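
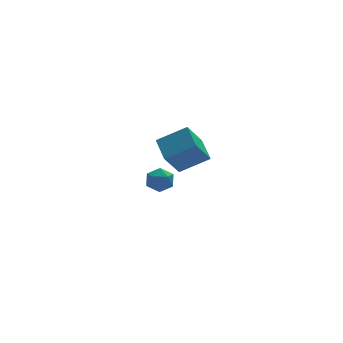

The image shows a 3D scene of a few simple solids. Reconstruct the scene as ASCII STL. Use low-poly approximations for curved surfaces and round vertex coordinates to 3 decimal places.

solid 
facet normal -0.535 -0.322 0.781
outer loop
vertex 2.385 2.63 -2.749
vertex 2.384 4.091 -2.147
vertex 0.848 3.0 -3.65
endloop
endfacet
facet normal 0.000 -0.925 -0.380
outer loop
vertex 1.796 3.569 -5.033
vertex 2.385 2.63 -2.749
vertex 0.848 3.0 -3.65
endloop
endfacet
facet normal -0.536 -0.322 0.781
outer loop
vertex 0.848 3.0 -3.65
vertex 2.384 4.091 -2.147
vertex 0.847 4.461 -3.049
endloop
endfacet
facet normal -0.845 0.203 -0.495
outer loop
vertex 0.847 4.461 -3.049
vertex 1.796 3.569 -5.033
vertex 0.848 3.0 -3.65
endloop
endfacet
facet normal 0.845 -0.203 0.495
outer loop
vertex 2.385 2.63 -2.749
vertex 3.332 4.66 -3.53
vertex 2.384 4.091 -2.147
endloop
endfacet
facet normal 0.001 -0.925 -0.380
outer loop
vertex 3.333 3.199 -4.131
vertex 2.385 2.63 -2.749
vertex 1.796 3.569 -5.033
endloop
endfacet
facet normal 0.844 -0.203 0.496
outer loop
vertex 3.333 3.199 -4.131
vertex 3.332 4.66 -3.53
vertex 2.385 2.63 -2.749
endloop
endfacet
facet normal -0.000 0.925 0.380
outer loop
vertex 2.384 4.091 -2.147
vertex 3.332 4.66 -3.53
vertex 0.847 4.461 -3.049
endloop
endfacet
facet normal -0.844 0.204 -0.495
outer loop
vertex 1.795 5.03 -4.431
vertex 1.796 3.569 -5.033
vertex 0.847 4.461 -3.049
endloop
endfacet
facet normal -0.000 0.925 0.380
outer loop
vertex 0.847 4.461 -3.049
vertex 3.332 4.66 -3.53
vertex 1.795 5.03 -4.431
endloop
endfacet
facet normal 0.536 0.322 -0.781
outer loop
vertex 1.795 5.03 -4.431
vertex 3.333 3.199 -4.131
vertex 1.796 3.569 -5.033
endloop
endfacet
facet normal 0.535 0.322 -0.781
outer loop
vertex 3.332 4.66 -3.53
vertex 3.333 3.199 -4.131
vertex 1.795 5.03 -4.431
endloop
endfacet
facet normal -0.524 0.205 0.827
outer loop
vertex -1.481 -1.997 -1.731
vertex -1.471 -2.73 -1.543
vertex -0.917 -2.271 -1.306
endloop
endfacet
facet normal -0.114 0.759 0.641
outer loop
vertex -1.481 -1.997 -1.731
vertex -0.917 -2.271 -1.306
vertex -0.767 -1.779 -1.862
endloop
endfacet
facet normal -0.295 0.955 -0.020
outer loop
vertex -1.481 -1.997 -1.731
vertex -0.767 -1.779 -1.862
vertex -1.229 -1.934 -2.442
endloop
endfacet
facet normal -0.818 0.522 -0.244
outer loop
vertex -1.481 -1.997 -1.731
vertex -1.229 -1.934 -2.442
vertex -1.663 -2.522 -2.245
endloop
endfacet
facet normal -0.958 0.059 0.279
outer loop
vertex -1.481 -1.997 -1.731
vertex -1.663 -2.522 -2.245
vertex -1.471 -2.73 -1.543
endloop
endfacet
facet normal 0.565 0.536 0.627
outer loop
vertex -0.767 -1.779 -1.862
vertex -0.917 -2.271 -1.306
vertex -0.317 -2.378 -1.755
endloop
endfacet
facet normal -0.099 -0.360 0.928
outer loop
vertex -0.917 -2.271 -1.306
vertex -1.471 -2.73 -1.543
vertex -0.751 -2.966 -1.558
endloop
endfacet
facet normal -0.802 -0.595 0.043
outer loop
vertex -1.471 -2.73 -1.543
vertex -1.663 -2.522 -2.245
vertex -1.213 -3.121 -2.138
endloop
endfacet
facet normal -0.574 0.154 -0.804
outer loop
vertex -1.663 -2.522 -2.245
vertex -1.229 -1.934 -2.442
vertex -1.063 -2.629 -2.694
endloop
endfacet
facet normal 0.271 0.854 -0.444
outer loop
vertex -1.229 -1.934 -2.442
vertex -0.767 -1.779 -1.862
vertex -0.509 -2.17 -2.457
endloop
endfacet
facet normal 0.818 -0.522 0.244
outer loop
vertex -0.499 -2.903 -2.269
vertex -0.317 -2.378 -1.755
vertex -0.751 -2.966 -1.558
endloop
endfacet
facet normal 0.295 -0.955 0.020
outer loop
vertex -0.499 -2.903 -2.269
vertex -0.751 -2.966 -1.558
vertex -1.213 -3.121 -2.138
endloop
endfacet
facet normal 0.114 -0.759 -0.641
outer loop
vertex -0.499 -2.903 -2.269
vertex -1.213 -3.121 -2.138
vertex -1.063 -2.629 -2.694
endloop
endfacet
facet normal 0.524 -0.205 -0.827
outer loop
vertex -0.499 -2.903 -2.269
vertex -1.063 -2.629 -2.694
vertex -0.509 -2.17 -2.457
endloop
endfacet
facet normal 0.958 -0.059 -0.279
outer loop
vertex -0.499 -2.903 -2.269
vertex -0.509 -2.17 -2.457
vertex -0.317 -2.378 -1.755
endloop
endfacet
facet normal 0.574 -0.154 0.804
outer loop
vertex -0.751 -2.966 -1.558
vertex -0.317 -2.378 -1.755
vertex -0.917 -2.271 -1.306
endloop
endfacet
facet normal -0.271 -0.854 0.444
outer loop
vertex -1.213 -3.121 -2.138
vertex -0.751 -2.966 -1.558
vertex -1.471 -2.73 -1.543
endloop
endfacet
facet normal -0.565 -0.536 -0.627
outer loop
vertex -1.063 -2.629 -2.694
vertex -1.213 -3.121 -2.138
vertex -1.663 -2.522 -2.245
endloop
endfacet
facet normal 0.099 0.360 -0.928
outer loop
vertex -0.509 -2.17 -2.457
vertex -1.063 -2.629 -2.694
vertex -1.229 -1.934 -2.442
endloop
endfacet
facet normal 0.802 0.595 -0.043
outer loop
vertex -0.317 -2.378 -1.755
vertex -0.509 -2.17 -2.457
vertex -0.767 -1.779 -1.862
endloop
endfacet

endsolid


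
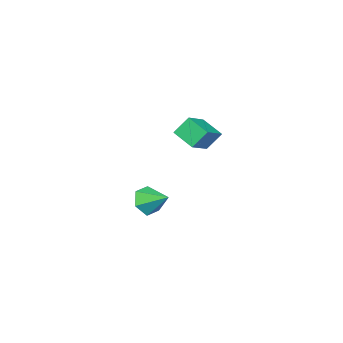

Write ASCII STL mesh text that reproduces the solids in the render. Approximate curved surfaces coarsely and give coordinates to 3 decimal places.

solid 
facet normal -0.004 -0.894 -0.448
outer loop
vertex -1.624 -3.452 -4.351
vertex -2.083 -3.787 -3.679
vertex -2.504 -3.439 -4.369
endloop
endfacet
facet normal 0.024 0.824 -0.566
outer loop
vertex -1.624 -3.452 -4.351
vertex -2.504 -3.439 -4.369
vertex -2.077 -2.553 -3.061
endloop
endfacet
facet normal -0.004 -0.894 -0.448
outer loop
vertex -2.504 -3.439 -4.369
vertex -2.083 -3.787 -3.679
vertex -2.962 -3.774 -3.697
endloop
endfacet
facet normal -0.745 0.639 -0.190
outer loop
vertex -2.504 -3.439 -4.369
vertex -2.962 -3.774 -3.697
vertex -2.077 -2.553 -3.061
endloop
endfacet
facet normal -0.004 -0.894 -0.448
outer loop
vertex -2.962 -3.774 -3.697
vertex -2.083 -3.787 -3.679
vertex -2.541 -4.122 -3.007
endloop
endfacet
facet normal -0.767 0.247 0.592
outer loop
vertex -2.962 -3.774 -3.697
vertex -2.541 -4.122 -3.007
vertex -2.077 -2.553 -3.061
endloop
endfacet
facet normal -0.004 -0.894 -0.448
outer loop
vertex -2.541 -4.122 -3.007
vertex -2.083 -3.787 -3.679
vertex -1.662 -4.135 -2.989
endloop
endfacet
facet normal -0.020 0.040 0.999
outer loop
vertex -2.541 -4.122 -3.007
vertex -1.662 -4.135 -2.989
vertex -2.077 -2.553 -3.061
endloop
endfacet
facet normal -0.004 -0.894 -0.448
outer loop
vertex -1.662 -4.135 -2.989
vertex -2.083 -3.787 -3.679
vertex -1.203 -3.8 -3.661
endloop
endfacet
facet normal 0.749 0.225 0.624
outer loop
vertex -1.662 -4.135 -2.989
vertex -1.203 -3.8 -3.661
vertex -2.077 -2.553 -3.061
endloop
endfacet
facet normal -0.004 -0.894 -0.448
outer loop
vertex -1.203 -3.8 -3.661
vertex -2.083 -3.787 -3.679
vertex -1.624 -3.452 -4.351
endloop
endfacet
facet normal 0.771 0.617 -0.159
outer loop
vertex -1.203 -3.8 -3.661
vertex -1.624 -3.452 -4.351
vertex -2.077 -2.553 -3.061
endloop
endfacet
facet normal -0.429 0.436 0.792
outer loop
vertex -0.655 -0.37 3.112
vertex -0.517 0.74 2.576
vertex -1.91 -0.506 2.507
endloop
endfacet
facet normal -0.111 -0.895 0.432
outer loop
vertex -1.443 -0.98 1.644
vertex -0.655 -0.37 3.112
vertex -1.91 -0.506 2.507
endloop
endfacet
facet normal -0.428 0.435 0.792
outer loop
vertex -1.91 -0.506 2.507
vertex -0.517 0.74 2.576
vertex -1.772 0.604 1.972
endloop
endfacet
facet normal -0.897 -0.097 -0.432
outer loop
vertex -1.772 0.604 1.972
vertex -1.443 -0.98 1.644
vertex -1.91 -0.506 2.507
endloop
endfacet
facet normal 0.897 0.097 0.432
outer loop
vertex -0.655 -0.37 3.112
vertex -0.05 0.266 1.713
vertex -0.517 0.74 2.576
endloop
endfacet
facet normal -0.111 -0.895 0.431
outer loop
vertex -0.188 -0.844 2.248
vertex -0.655 -0.37 3.112
vertex -1.443 -0.98 1.644
endloop
endfacet
facet normal 0.897 0.097 0.432
outer loop
vertex -0.188 -0.844 2.248
vertex -0.05 0.266 1.713
vertex -0.655 -0.37 3.112
endloop
endfacet
facet normal 0.111 0.895 -0.432
outer loop
vertex -0.517 0.74 2.576
vertex -0.05 0.266 1.713
vertex -1.772 0.604 1.972
endloop
endfacet
facet normal -0.897 -0.097 -0.432
outer loop
vertex -1.305 0.13 1.108
vertex -1.443 -0.98 1.644
vertex -1.772 0.604 1.972
endloop
endfacet
facet normal 0.111 0.895 -0.431
outer loop
vertex -1.772 0.604 1.972
vertex -0.05 0.266 1.713
vertex -1.305 0.13 1.108
endloop
endfacet
facet normal 0.428 -0.436 -0.792
outer loop
vertex -1.305 0.13 1.108
vertex -0.188 -0.844 2.248
vertex -1.443 -0.98 1.644
endloop
endfacet
facet normal 0.429 -0.435 -0.792
outer loop
vertex -0.05 0.266 1.713
vertex -0.188 -0.844 2.248
vertex -1.305 0.13 1.108
endloop
endfacet

endsolid


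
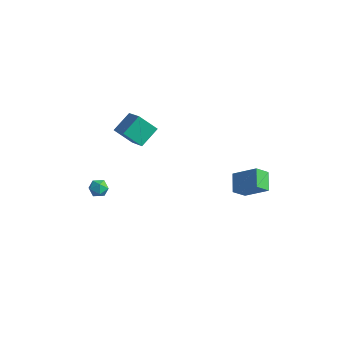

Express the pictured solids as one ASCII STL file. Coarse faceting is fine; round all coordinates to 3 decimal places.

solid 
facet normal -0.788 -0.181 -0.588
outer loop
vertex 2.34 2.777 -1.24
vertex 1.699 3.678 -0.658
vertex 2.694 3.472 -1.928
endloop
endfacet
facet normal 0.513 -0.722 -0.465
outer loop
vertex 4.041 3.782 -0.922
vertex 2.34 2.777 -1.24
vertex 2.694 3.472 -1.928
endloop
endfacet
facet normal -0.788 -0.182 -0.588
outer loop
vertex 2.694 3.472 -1.928
vertex 1.699 3.678 -0.658
vertex 2.052 4.374 -1.346
endloop
endfacet
facet normal 0.340 0.669 -0.661
outer loop
vertex 2.052 4.374 -1.346
vertex 4.041 3.782 -0.922
vertex 2.694 3.472 -1.928
endloop
endfacet
facet normal -0.340 -0.669 0.661
outer loop
vertex 2.34 2.777 -1.24
vertex 3.046 3.988 0.348
vertex 1.699 3.678 -0.658
endloop
endfacet
facet normal 0.513 -0.721 -0.466
outer loop
vertex 3.688 3.086 -0.234
vertex 2.34 2.777 -1.24
vertex 4.041 3.782 -0.922
endloop
endfacet
facet normal -0.340 -0.669 0.661
outer loop
vertex 3.688 3.086 -0.234
vertex 3.046 3.988 0.348
vertex 2.34 2.777 -1.24
endloop
endfacet
facet normal -0.514 0.721 0.466
outer loop
vertex 1.699 3.678 -0.658
vertex 3.046 3.988 0.348
vertex 2.052 4.374 -1.346
endloop
endfacet
facet normal 0.340 0.669 -0.661
outer loop
vertex 3.4 4.683 -0.34
vertex 4.041 3.782 -0.922
vertex 2.052 4.374 -1.346
endloop
endfacet
facet normal -0.513 0.722 0.465
outer loop
vertex 2.052 4.374 -1.346
vertex 3.046 3.988 0.348
vertex 3.4 4.683 -0.34
endloop
endfacet
facet normal 0.788 0.181 0.588
outer loop
vertex 3.4 4.683 -0.34
vertex 3.688 3.086 -0.234
vertex 4.041 3.782 -0.922
endloop
endfacet
facet normal 0.788 0.181 0.588
outer loop
vertex 3.046 3.988 0.348
vertex 3.688 3.086 -0.234
vertex 3.4 4.683 -0.34
endloop
endfacet
facet normal -0.696 0.451 -0.558
outer loop
vertex -4.985 3.059 1.636
vertex -4.01 3.461 0.745
vertex -5.169 1.853 0.89
endloop
endfacet
facet normal -0.706 -0.291 0.645
outer loop
vertex -3.79 0.959 1.995
vertex -4.985 3.059 1.636
vertex -5.169 1.853 0.89
endloop
endfacet
facet normal -0.696 0.451 -0.558
outer loop
vertex -5.169 1.853 0.89
vertex -4.01 3.461 0.745
vertex -4.194 2.255 -0.001
endloop
endfacet
facet normal -0.129 -0.843 -0.522
outer loop
vertex -4.194 2.255 -0.001
vertex -3.79 0.959 1.995
vertex -5.169 1.853 0.89
endloop
endfacet
facet normal 0.129 0.843 0.522
outer loop
vertex -4.985 3.059 1.636
vertex -2.631 2.567 1.85
vertex -4.01 3.461 0.745
endloop
endfacet
facet normal -0.706 -0.291 0.645
outer loop
vertex -3.606 2.165 2.741
vertex -4.985 3.059 1.636
vertex -3.79 0.959 1.995
endloop
endfacet
facet normal 0.129 0.843 0.522
outer loop
vertex -3.606 2.165 2.741
vertex -2.631 2.567 1.85
vertex -4.985 3.059 1.636
endloop
endfacet
facet normal 0.706 0.291 -0.645
outer loop
vertex -4.01 3.461 0.745
vertex -2.631 2.567 1.85
vertex -4.194 2.255 -0.001
endloop
endfacet
facet normal -0.129 -0.843 -0.522
outer loop
vertex -2.815 1.361 1.104
vertex -3.79 0.959 1.995
vertex -4.194 2.255 -0.001
endloop
endfacet
facet normal 0.706 0.291 -0.645
outer loop
vertex -4.194 2.255 -0.001
vertex -2.631 2.567 1.85
vertex -2.815 1.361 1.104
endloop
endfacet
facet normal 0.696 -0.451 0.558
outer loop
vertex -2.815 1.361 1.104
vertex -3.606 2.165 2.741
vertex -3.79 0.959 1.995
endloop
endfacet
facet normal 0.696 -0.451 0.558
outer loop
vertex -2.631 2.567 1.85
vertex -3.606 2.165 2.741
vertex -2.815 1.361 1.104
endloop
endfacet
facet normal -0.970 0.170 0.175
outer loop
vertex -4.327 -0.801 -1.367
vertex -4.451 -1.412 -1.46
vertex -4.31 -1.204 -0.882
endloop
endfacet
facet normal -0.560 0.627 0.541
outer loop
vertex -4.327 -0.801 -1.367
vertex -4.31 -1.204 -0.882
vertex -3.866 -0.759 -0.938
endloop
endfacet
facet normal -0.158 0.985 0.073
outer loop
vertex -4.327 -0.801 -1.367
vertex -3.866 -0.759 -0.938
vertex -3.733 -0.692 -1.551
endloop
endfacet
facet normal -0.318 0.749 -0.582
outer loop
vertex -4.327 -0.801 -1.367
vertex -3.733 -0.692 -1.551
vertex -4.094 -1.096 -1.874
endloop
endfacet
facet normal -0.819 0.245 -0.519
outer loop
vertex -4.327 -0.801 -1.367
vertex -4.094 -1.096 -1.874
vertex -4.451 -1.412 -1.46
endloop
endfacet
facet normal -0.127 0.248 0.960
outer loop
vertex -3.866 -0.759 -0.938
vertex -4.31 -1.204 -0.882
vertex -3.706 -1.344 -0.766
endloop
endfacet
facet normal -0.788 -0.493 0.369
outer loop
vertex -4.31 -1.204 -0.882
vertex -4.451 -1.412 -1.46
vertex -4.067 -1.748 -1.089
endloop
endfacet
facet normal -0.545 -0.370 -0.752
outer loop
vertex -4.451 -1.412 -1.46
vertex -4.094 -1.096 -1.874
vertex -3.934 -1.681 -1.702
endloop
endfacet
facet normal 0.267 0.445 -0.855
outer loop
vertex -4.094 -1.096 -1.874
vertex -3.733 -0.692 -1.551
vertex -3.49 -1.236 -1.758
endloop
endfacet
facet normal 0.525 0.826 0.204
outer loop
vertex -3.733 -0.692 -1.551
vertex -3.866 -0.759 -0.938
vertex -3.349 -1.028 -1.18
endloop
endfacet
facet normal 0.318 -0.749 0.582
outer loop
vertex -3.473 -1.639 -1.273
vertex -3.706 -1.344 -0.766
vertex -4.067 -1.748 -1.089
endloop
endfacet
facet normal 0.158 -0.985 -0.073
outer loop
vertex -3.473 -1.639 -1.273
vertex -4.067 -1.748 -1.089
vertex -3.934 -1.681 -1.702
endloop
endfacet
facet normal 0.560 -0.627 -0.541
outer loop
vertex -3.473 -1.639 -1.273
vertex -3.934 -1.681 -1.702
vertex -3.49 -1.236 -1.758
endloop
endfacet
facet normal 0.970 -0.170 -0.175
outer loop
vertex -3.473 -1.639 -1.273
vertex -3.49 -1.236 -1.758
vertex -3.349 -1.028 -1.18
endloop
endfacet
facet normal 0.819 -0.245 0.519
outer loop
vertex -3.473 -1.639 -1.273
vertex -3.349 -1.028 -1.18
vertex -3.706 -1.344 -0.766
endloop
endfacet
facet normal -0.267 -0.445 0.855
outer loop
vertex -4.067 -1.748 -1.089
vertex -3.706 -1.344 -0.766
vertex -4.31 -1.204 -0.882
endloop
endfacet
facet normal -0.525 -0.826 -0.204
outer loop
vertex -3.934 -1.681 -1.702
vertex -4.067 -1.748 -1.089
vertex -4.451 -1.412 -1.46
endloop
endfacet
facet normal 0.127 -0.248 -0.960
outer loop
vertex -3.49 -1.236 -1.758
vertex -3.934 -1.681 -1.702
vertex -4.094 -1.096 -1.874
endloop
endfacet
facet normal 0.788 0.493 -0.369
outer loop
vertex -3.349 -1.028 -1.18
vertex -3.49 -1.236 -1.758
vertex -3.733 -0.692 -1.551
endloop
endfacet
facet normal 0.545 0.370 0.752
outer loop
vertex -3.706 -1.344 -0.766
vertex -3.349 -1.028 -1.18
vertex -3.866 -0.759 -0.938
endloop
endfacet

endsolid


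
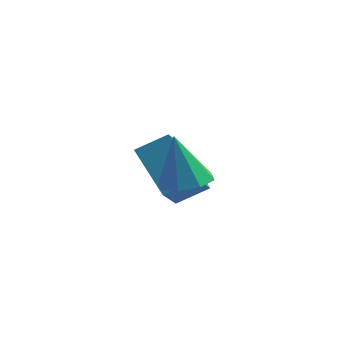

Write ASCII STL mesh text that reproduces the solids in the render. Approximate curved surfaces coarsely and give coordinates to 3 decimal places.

solid 
facet normal -0.699 0.394 0.597
outer loop
vertex 0.209 1.269 1.619
vertex 0.074 2.329 0.761
vertex -0.669 0.653 0.997
endloop
endfacet
facet normal 0.099 -0.774 0.626
outer loop
vertex 0.826 -0.189 -0.281
vertex 0.209 1.269 1.619
vertex -0.669 0.653 0.997
endloop
endfacet
facet normal -0.699 0.394 0.597
outer loop
vertex -0.669 0.653 0.997
vertex 0.074 2.329 0.761
vertex -0.805 1.713 0.139
endloop
endfacet
facet normal -0.708 -0.497 -0.501
outer loop
vertex -0.805 1.713 0.139
vertex 0.826 -0.189 -0.281
vertex -0.669 0.653 0.997
endloop
endfacet
facet normal 0.708 0.496 0.502
outer loop
vertex 0.209 1.269 1.619
vertex 1.569 1.487 -0.517
vertex 0.074 2.329 0.761
endloop
endfacet
facet normal 0.099 -0.774 0.626
outer loop
vertex 1.705 0.427 0.341
vertex 0.209 1.269 1.619
vertex 0.826 -0.189 -0.281
endloop
endfacet
facet normal 0.708 0.497 0.502
outer loop
vertex 1.705 0.427 0.341
vertex 1.569 1.487 -0.517
vertex 0.209 1.269 1.619
endloop
endfacet
facet normal -0.099 0.774 -0.626
outer loop
vertex 0.074 2.329 0.761
vertex 1.569 1.487 -0.517
vertex -0.805 1.713 0.139
endloop
endfacet
facet normal -0.708 -0.496 -0.502
outer loop
vertex 0.691 0.871 -1.139
vertex 0.826 -0.189 -0.281
vertex -0.805 1.713 0.139
endloop
endfacet
facet normal -0.099 0.774 -0.626
outer loop
vertex -0.805 1.713 0.139
vertex 1.569 1.487 -0.517
vertex 0.691 0.871 -1.139
endloop
endfacet
facet normal 0.699 -0.394 -0.597
outer loop
vertex 0.691 0.871 -1.139
vertex 1.705 0.427 0.341
vertex 0.826 -0.189 -0.281
endloop
endfacet
facet normal 0.699 -0.394 -0.597
outer loop
vertex 1.569 1.487 -0.517
vertex 1.705 0.427 0.341
vertex 0.691 0.871 -1.139
endloop
endfacet
facet normal 0.199 0.051 -0.979
outer loop
vertex 3.286 -2.359 1.52
vertex 2.573 -1.894 1.399
vertex 3.395 -1.712 1.576
endloop
endfacet
facet normal 0.808 -0.185 0.560
outer loop
vertex 3.286 -2.359 1.52
vertex 3.395 -1.712 1.576
vertex 2.207 -1.986 3.201
endloop
endfacet
facet normal 0.199 0.051 -0.979
outer loop
vertex 3.395 -1.712 1.576
vertex 2.573 -1.894 1.399
vertex 3.022 -1.172 1.528
endloop
endfacet
facet normal 0.655 0.503 0.564
outer loop
vertex 3.395 -1.712 1.576
vertex 3.022 -1.172 1.528
vertex 2.207 -1.986 3.201
endloop
endfacet
facet normal 0.199 0.051 -0.979
outer loop
vertex 3.022 -1.172 1.528
vertex 2.573 -1.894 1.399
vertex 2.386 -1.054 1.405
endloop
endfacet
facet normal 0.074 0.882 0.465
outer loop
vertex 3.022 -1.172 1.528
vertex 2.386 -1.054 1.405
vertex 2.207 -1.986 3.201
endloop
endfacet
facet normal 0.198 0.051 -0.979
outer loop
vertex 2.386 -1.054 1.405
vertex 2.573 -1.894 1.399
vertex 1.86 -1.429 1.279
endloop
endfacet
facet normal -0.600 0.733 0.321
outer loop
vertex 2.386 -1.054 1.405
vertex 1.86 -1.429 1.279
vertex 2.207 -1.986 3.201
endloop
endfacet
facet normal 0.198 0.051 -0.979
outer loop
vertex 1.86 -1.429 1.279
vertex 2.573 -1.894 1.399
vertex 1.751 -2.076 1.223
endloop
endfacet
facet normal -0.966 0.144 0.216
outer loop
vertex 1.86 -1.429 1.279
vertex 1.751 -2.076 1.223
vertex 2.207 -1.986 3.201
endloop
endfacet
facet normal 0.199 0.050 -0.979
outer loop
vertex 1.751 -2.076 1.223
vertex 2.573 -1.894 1.399
vertex 2.123 -2.616 1.271
endloop
endfacet
facet normal -0.813 -0.542 0.212
outer loop
vertex 1.751 -2.076 1.223
vertex 2.123 -2.616 1.271
vertex 2.207 -1.986 3.201
endloop
endfacet
facet normal 0.198 0.050 -0.979
outer loop
vertex 2.123 -2.616 1.271
vertex 2.573 -1.894 1.399
vertex 2.759 -2.733 1.394
endloop
endfacet
facet normal -0.230 -0.922 0.311
outer loop
vertex 2.123 -2.616 1.271
vertex 2.759 -2.733 1.394
vertex 2.207 -1.986 3.201
endloop
endfacet
facet normal 0.199 0.050 -0.979
outer loop
vertex 2.759 -2.733 1.394
vertex 2.573 -1.894 1.399
vertex 3.286 -2.359 1.52
endloop
endfacet
facet normal 0.441 -0.774 0.455
outer loop
vertex 2.759 -2.733 1.394
vertex 3.286 -2.359 1.52
vertex 2.207 -1.986 3.201
endloop
endfacet

endsolid


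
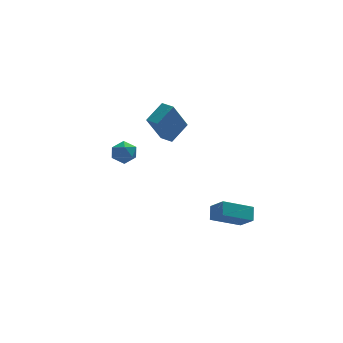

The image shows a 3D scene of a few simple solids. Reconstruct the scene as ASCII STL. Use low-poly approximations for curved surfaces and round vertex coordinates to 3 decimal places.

solid 
facet normal -0.331 0.064 0.942
outer loop
vertex -2.688 1.302 0.723
vertex -2.114 0.799 0.959
vertex -1.978 1.586 0.953
endloop
endfacet
facet normal -0.457 0.669 0.586
outer loop
vertex -2.688 1.302 0.723
vertex -1.978 1.586 0.953
vertex -2.344 1.895 0.314
endloop
endfacet
facet normal -0.860 0.511 0.017
outer loop
vertex -2.688 1.302 0.723
vertex -2.344 1.895 0.314
vertex -2.706 1.299 -0.076
endloop
endfacet
facet normal -0.981 -0.192 0.023
outer loop
vertex -2.688 1.302 0.723
vertex -2.706 1.299 -0.076
vertex -2.564 0.621 0.323
endloop
endfacet
facet normal -0.654 -0.468 0.594
outer loop
vertex -2.688 1.302 0.723
vertex -2.564 0.621 0.323
vertex -2.114 0.799 0.959
endloop
endfacet
facet normal 0.167 0.922 0.350
outer loop
vertex -2.344 1.895 0.314
vertex -1.978 1.586 0.953
vertex -1.556 1.759 0.297
endloop
endfacet
facet normal 0.371 -0.057 0.927
outer loop
vertex -1.978 1.586 0.953
vertex -2.114 0.799 0.959
vertex -1.414 1.081 0.696
endloop
endfacet
facet normal -0.151 -0.919 0.364
outer loop
vertex -2.114 0.799 0.959
vertex -2.564 0.621 0.323
vertex -1.776 0.485 0.306
endloop
endfacet
facet normal -0.679 -0.473 -0.562
outer loop
vertex -2.564 0.621 0.323
vertex -2.706 1.299 -0.076
vertex -2.142 0.794 -0.333
endloop
endfacet
facet normal -0.482 0.666 -0.570
outer loop
vertex -2.706 1.299 -0.076
vertex -2.344 1.895 0.314
vertex -2.006 1.581 -0.339
endloop
endfacet
facet normal 0.981 0.192 -0.023
outer loop
vertex -1.432 1.078 -0.103
vertex -1.556 1.759 0.297
vertex -1.414 1.081 0.696
endloop
endfacet
facet normal 0.860 -0.511 -0.017
outer loop
vertex -1.432 1.078 -0.103
vertex -1.414 1.081 0.696
vertex -1.776 0.485 0.306
endloop
endfacet
facet normal 0.457 -0.669 -0.586
outer loop
vertex -1.432 1.078 -0.103
vertex -1.776 0.485 0.306
vertex -2.142 0.794 -0.333
endloop
endfacet
facet normal 0.331 -0.064 -0.942
outer loop
vertex -1.432 1.078 -0.103
vertex -2.142 0.794 -0.333
vertex -2.006 1.581 -0.339
endloop
endfacet
facet normal 0.654 0.468 -0.594
outer loop
vertex -1.432 1.078 -0.103
vertex -2.006 1.581 -0.339
vertex -1.556 1.759 0.297
endloop
endfacet
facet normal 0.679 0.473 0.562
outer loop
vertex -1.414 1.081 0.696
vertex -1.556 1.759 0.297
vertex -1.978 1.586 0.953
endloop
endfacet
facet normal 0.482 -0.666 0.570
outer loop
vertex -1.776 0.485 0.306
vertex -1.414 1.081 0.696
vertex -2.114 0.799 0.959
endloop
endfacet
facet normal -0.167 -0.922 -0.350
outer loop
vertex -2.142 0.794 -0.333
vertex -1.776 0.485 0.306
vertex -2.564 0.621 0.323
endloop
endfacet
facet normal -0.371 0.057 -0.927
outer loop
vertex -2.006 1.581 -0.339
vertex -2.142 0.794 -0.333
vertex -2.706 1.299 -0.076
endloop
endfacet
facet normal 0.151 0.919 -0.364
outer loop
vertex -1.556 1.759 0.297
vertex -2.006 1.581 -0.339
vertex -2.344 1.895 0.314
endloop
endfacet
facet normal -0.546 0.837 -0.032
outer loop
vertex -0.329 3.182 1.447
vertex 0.756 3.919 2.215
vertex 0.631 3.736 -0.442
endloop
endfacet
facet normal -0.714 -0.485 -0.505
outer loop
vertex 1.084 3.041 -0.415
vertex -0.329 3.182 1.447
vertex 0.631 3.736 -0.442
endloop
endfacet
facet normal -0.546 0.837 -0.032
outer loop
vertex 0.631 3.736 -0.442
vertex 0.756 3.919 2.215
vertex 1.716 4.473 0.326
endloop
endfacet
facet normal 0.439 0.253 -0.862
outer loop
vertex 1.716 4.473 0.326
vertex 1.084 3.041 -0.415
vertex 0.631 3.736 -0.442
endloop
endfacet
facet normal -0.439 -0.253 0.862
outer loop
vertex -0.329 3.182 1.447
vertex 1.209 3.224 2.242
vertex 0.756 3.919 2.215
endloop
endfacet
facet normal -0.714 -0.485 -0.505
outer loop
vertex 0.124 2.487 1.474
vertex -0.329 3.182 1.447
vertex 1.084 3.041 -0.415
endloop
endfacet
facet normal -0.439 -0.253 0.862
outer loop
vertex 0.124 2.487 1.474
vertex 1.209 3.224 2.242
vertex -0.329 3.182 1.447
endloop
endfacet
facet normal 0.714 0.485 0.505
outer loop
vertex 0.756 3.919 2.215
vertex 1.209 3.224 2.242
vertex 1.716 4.473 0.326
endloop
endfacet
facet normal 0.439 0.253 -0.862
outer loop
vertex 2.169 3.778 0.353
vertex 1.084 3.041 -0.415
vertex 1.716 4.473 0.326
endloop
endfacet
facet normal 0.714 0.485 0.505
outer loop
vertex 1.716 4.473 0.326
vertex 1.209 3.224 2.242
vertex 2.169 3.778 0.353
endloop
endfacet
facet normal 0.546 -0.837 0.032
outer loop
vertex 2.169 3.778 0.353
vertex 0.124 2.487 1.474
vertex 1.084 3.041 -0.415
endloop
endfacet
facet normal 0.546 -0.837 0.032
outer loop
vertex 1.209 3.224 2.242
vertex 0.124 2.487 1.474
vertex 2.169 3.778 0.353
endloop
endfacet
facet normal -0.903 -0.063 0.426
outer loop
vertex 1.777 -4.469 -1.685
vertex 1.997 -3.78 -1.117
vertex 1.337 -3.658 -2.498
endloop
endfacet
facet normal -0.240 -0.749 -0.618
outer loop
vertex 3.043 -3.54 -3.303
vertex 1.777 -4.469 -1.685
vertex 1.337 -3.658 -2.498
endloop
endfacet
facet normal -0.903 -0.063 0.426
outer loop
vertex 1.337 -3.658 -2.498
vertex 1.997 -3.78 -1.117
vertex 1.557 -2.969 -1.93
endloop
endfacet
facet normal -0.358 0.659 -0.661
outer loop
vertex 1.557 -2.969 -1.93
vertex 3.043 -3.54 -3.303
vertex 1.337 -3.658 -2.498
endloop
endfacet
facet normal 0.358 -0.659 0.661
outer loop
vertex 1.777 -4.469 -1.685
vertex 3.703 -3.662 -1.922
vertex 1.997 -3.78 -1.117
endloop
endfacet
facet normal -0.240 -0.749 -0.618
outer loop
vertex 3.483 -4.351 -2.49
vertex 1.777 -4.469 -1.685
vertex 3.043 -3.54 -3.303
endloop
endfacet
facet normal 0.358 -0.659 0.661
outer loop
vertex 3.483 -4.351 -2.49
vertex 3.703 -3.662 -1.922
vertex 1.777 -4.469 -1.685
endloop
endfacet
facet normal 0.240 0.749 0.618
outer loop
vertex 1.997 -3.78 -1.117
vertex 3.703 -3.662 -1.922
vertex 1.557 -2.969 -1.93
endloop
endfacet
facet normal -0.358 0.659 -0.661
outer loop
vertex 3.263 -2.851 -2.735
vertex 3.043 -3.54 -3.303
vertex 1.557 -2.969 -1.93
endloop
endfacet
facet normal 0.240 0.749 0.618
outer loop
vertex 1.557 -2.969 -1.93
vertex 3.703 -3.662 -1.922
vertex 3.263 -2.851 -2.735
endloop
endfacet
facet normal 0.903 0.063 -0.426
outer loop
vertex 3.263 -2.851 -2.735
vertex 3.483 -4.351 -2.49
vertex 3.043 -3.54 -3.303
endloop
endfacet
facet normal 0.903 0.063 -0.426
outer loop
vertex 3.703 -3.662 -1.922
vertex 3.483 -4.351 -2.49
vertex 3.263 -2.851 -2.735
endloop
endfacet

endsolid


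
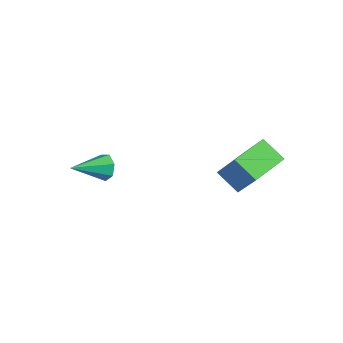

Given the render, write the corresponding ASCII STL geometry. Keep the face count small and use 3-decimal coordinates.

solid 
facet normal -0.578 -0.018 -0.816
outer loop
vertex -0.359 -0.082 -1.919
vertex -0.679 1.463 -1.726
vertex 0.55 0.187 -2.569
endloop
endfacet
facet normal 0.201 -0.972 -0.121
outer loop
vertex 1.539 0.217 -1.174
vertex -0.359 -0.082 -1.919
vertex 0.55 0.187 -2.569
endloop
endfacet
facet normal -0.578 -0.017 -0.816
outer loop
vertex 0.55 0.187 -2.569
vertex -0.679 1.463 -1.726
vertex 0.231 1.733 -2.376
endloop
endfacet
facet normal 0.791 0.234 -0.566
outer loop
vertex 0.231 1.733 -2.376
vertex 1.539 0.217 -1.174
vertex 0.55 0.187 -2.569
endloop
endfacet
facet normal -0.791 -0.234 0.566
outer loop
vertex -0.359 -0.082 -1.919
vertex 0.31 1.493 -0.331
vertex -0.679 1.463 -1.726
endloop
endfacet
facet normal 0.201 -0.972 -0.122
outer loop
vertex 0.629 -0.053 -0.524
vertex -0.359 -0.082 -1.919
vertex 1.539 0.217 -1.174
endloop
endfacet
facet normal -0.791 -0.234 0.565
outer loop
vertex 0.629 -0.053 -0.524
vertex 0.31 1.493 -0.331
vertex -0.359 -0.082 -1.919
endloop
endfacet
facet normal -0.201 0.972 0.122
outer loop
vertex -0.679 1.463 -1.726
vertex 0.31 1.493 -0.331
vertex 0.231 1.733 -2.376
endloop
endfacet
facet normal 0.791 0.234 -0.565
outer loop
vertex 1.219 1.762 -0.981
vertex 1.539 0.217 -1.174
vertex 0.231 1.733 -2.376
endloop
endfacet
facet normal -0.201 0.972 0.122
outer loop
vertex 0.231 1.733 -2.376
vertex 0.31 1.493 -0.331
vertex 1.219 1.762 -0.981
endloop
endfacet
facet normal 0.578 0.018 0.816
outer loop
vertex 1.219 1.762 -0.981
vertex 0.629 -0.053 -0.524
vertex 1.539 0.217 -1.174
endloop
endfacet
facet normal 0.578 0.017 0.816
outer loop
vertex 0.31 1.493 -0.331
vertex 0.629 -0.053 -0.524
vertex 1.219 1.762 -0.981
endloop
endfacet
facet normal 0.103 0.927 -0.362
outer loop
vertex -3.117 -3.126 -2.808
vertex -3.44 -2.907 -2.339
vertex -2.837 -2.99 -2.38
endloop
endfacet
facet normal 0.758 -0.571 -0.315
outer loop
vertex -3.117 -3.126 -2.808
vertex -2.837 -2.99 -2.38
vertex -3.6 -4.333 -1.781
endloop
endfacet
facet normal 0.103 0.926 -0.363
outer loop
vertex -2.837 -2.99 -2.38
vertex -3.44 -2.907 -2.339
vertex -3.011 -2.791 -1.921
endloop
endfacet
facet normal 0.849 -0.284 0.445
outer loop
vertex -2.837 -2.99 -2.38
vertex -3.011 -2.791 -1.921
vertex -3.6 -4.333 -1.781
endloop
endfacet
facet normal 0.103 0.926 -0.363
outer loop
vertex -3.011 -2.791 -1.921
vertex -3.44 -2.907 -2.339
vertex -3.508 -2.679 -1.777
endloop
endfacet
facet normal 0.275 -0.018 0.961
outer loop
vertex -3.011 -2.791 -1.921
vertex -3.508 -2.679 -1.777
vertex -3.6 -4.333 -1.781
endloop
endfacet
facet normal 0.103 0.926 -0.363
outer loop
vertex -3.508 -2.679 -1.777
vertex -3.44 -2.907 -2.339
vertex -3.954 -2.739 -2.057
endloop
endfacet
facet normal -0.534 0.028 0.845
outer loop
vertex -3.508 -2.679 -1.777
vertex -3.954 -2.739 -2.057
vertex -3.6 -4.333 -1.781
endloop
endfacet
facet normal 0.104 0.926 -0.363
outer loop
vertex -3.954 -2.739 -2.057
vertex -3.44 -2.907 -2.339
vertex -4.013 -2.925 -2.549
endloop
endfacet
facet normal -0.966 -0.182 0.185
outer loop
vertex -3.954 -2.739 -2.057
vertex -4.013 -2.925 -2.549
vertex -3.6 -4.333 -1.781
endloop
endfacet
facet normal 0.103 0.927 -0.362
outer loop
vertex -4.013 -2.925 -2.549
vertex -3.44 -2.907 -2.339
vertex -3.64 -3.097 -2.883
endloop
endfacet
facet normal -0.696 -0.490 -0.525
outer loop
vertex -4.013 -2.925 -2.549
vertex -3.64 -3.097 -2.883
vertex -3.6 -4.333 -1.781
endloop
endfacet
facet normal 0.103 0.927 -0.362
outer loop
vertex -3.64 -3.097 -2.883
vertex -3.44 -2.907 -2.339
vertex -3.117 -3.126 -2.808
endloop
endfacet
facet normal 0.070 -0.663 -0.746
outer loop
vertex -3.64 -3.097 -2.883
vertex -3.117 -3.126 -2.808
vertex -3.6 -4.333 -1.781
endloop
endfacet

endsolid


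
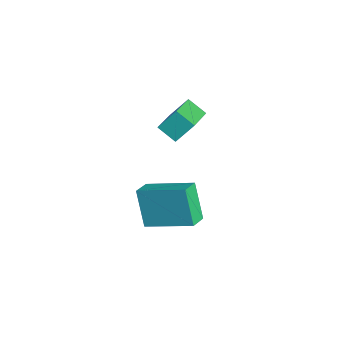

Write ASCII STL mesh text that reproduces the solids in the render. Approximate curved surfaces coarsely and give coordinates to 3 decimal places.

solid 
facet normal -0.778 0.509 -0.368
outer loop
vertex 1.814 4.465 2.114
vertex 2.382 4.98 1.625
vertex 1.744 3.765 1.294
endloop
endfacet
facet normal -0.625 -0.567 0.537
outer loop
vertex 3.098 2.88 1.935
vertex 1.814 4.465 2.114
vertex 1.744 3.765 1.294
endloop
endfacet
facet normal -0.778 0.509 -0.368
outer loop
vertex 1.744 3.765 1.294
vertex 2.382 4.98 1.625
vertex 2.312 4.281 0.806
endloop
endfacet
facet normal -0.064 -0.648 -0.759
outer loop
vertex 2.312 4.281 0.806
vertex 3.098 2.88 1.935
vertex 1.744 3.765 1.294
endloop
endfacet
facet normal 0.065 0.649 0.758
outer loop
vertex 1.814 4.465 2.114
vertex 3.736 4.095 2.266
vertex 2.382 4.98 1.625
endloop
endfacet
facet normal -0.625 -0.567 0.537
outer loop
vertex 3.168 3.579 2.754
vertex 1.814 4.465 2.114
vertex 3.098 2.88 1.935
endloop
endfacet
facet normal 0.065 0.647 0.760
outer loop
vertex 3.168 3.579 2.754
vertex 3.736 4.095 2.266
vertex 1.814 4.465 2.114
endloop
endfacet
facet normal 0.625 0.567 -0.537
outer loop
vertex 2.382 4.98 1.625
vertex 3.736 4.095 2.266
vertex 2.312 4.281 0.806
endloop
endfacet
facet normal -0.066 -0.648 -0.759
outer loop
vertex 3.666 3.395 1.446
vertex 3.098 2.88 1.935
vertex 2.312 4.281 0.806
endloop
endfacet
facet normal 0.625 0.567 -0.537
outer loop
vertex 2.312 4.281 0.806
vertex 3.736 4.095 2.266
vertex 3.666 3.395 1.446
endloop
endfacet
facet normal 0.778 -0.509 0.368
outer loop
vertex 3.666 3.395 1.446
vertex 3.168 3.579 2.754
vertex 3.098 2.88 1.935
endloop
endfacet
facet normal 0.778 -0.509 0.368
outer loop
vertex 3.736 4.095 2.266
vertex 3.168 3.579 2.754
vertex 3.666 3.395 1.446
endloop
endfacet
facet normal -0.557 -0.762 -0.331
outer loop
vertex 3.05 2.042 -1.702
vertex 2.447 2.604 -1.981
vertex 3.825 2.128 -3.202
endloop
endfacet
facet normal 0.692 -0.646 0.321
outer loop
vertex 4.973 3.696 -2.519
vertex 3.05 2.042 -1.702
vertex 3.825 2.128 -3.202
endloop
endfacet
facet normal -0.557 -0.762 -0.331
outer loop
vertex 3.825 2.128 -3.202
vertex 2.447 2.604 -1.981
vertex 3.222 2.69 -3.481
endloop
endfacet
facet normal 0.458 0.051 -0.887
outer loop
vertex 3.222 2.69 -3.481
vertex 4.973 3.696 -2.519
vertex 3.825 2.128 -3.202
endloop
endfacet
facet normal -0.458 -0.051 0.887
outer loop
vertex 3.05 2.042 -1.702
vertex 3.595 4.172 -1.298
vertex 2.447 2.604 -1.981
endloop
endfacet
facet normal 0.692 -0.646 0.321
outer loop
vertex 4.198 3.61 -1.019
vertex 3.05 2.042 -1.702
vertex 4.973 3.696 -2.519
endloop
endfacet
facet normal -0.458 -0.051 0.887
outer loop
vertex 4.198 3.61 -1.019
vertex 3.595 4.172 -1.298
vertex 3.05 2.042 -1.702
endloop
endfacet
facet normal -0.692 0.646 -0.321
outer loop
vertex 2.447 2.604 -1.981
vertex 3.595 4.172 -1.298
vertex 3.222 2.69 -3.481
endloop
endfacet
facet normal 0.458 0.051 -0.887
outer loop
vertex 4.37 4.258 -2.798
vertex 4.973 3.696 -2.519
vertex 3.222 2.69 -3.481
endloop
endfacet
facet normal -0.692 0.646 -0.321
outer loop
vertex 3.222 2.69 -3.481
vertex 3.595 4.172 -1.298
vertex 4.37 4.258 -2.798
endloop
endfacet
facet normal 0.557 0.762 0.331
outer loop
vertex 4.37 4.258 -2.798
vertex 4.198 3.61 -1.019
vertex 4.973 3.696 -2.519
endloop
endfacet
facet normal 0.557 0.762 0.331
outer loop
vertex 3.595 4.172 -1.298
vertex 4.198 3.61 -1.019
vertex 4.37 4.258 -2.798
endloop
endfacet

endsolid


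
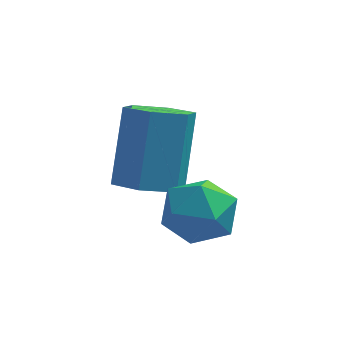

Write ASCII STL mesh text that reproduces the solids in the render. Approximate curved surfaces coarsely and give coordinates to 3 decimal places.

solid 
facet normal -0.473 0.841 0.263
outer loop
vertex 2.192 2.935 -3.561
vertex 1.906 2.54 -2.812
vertex 2.684 2.979 -2.816
endloop
endfacet
facet normal 0.106 0.986 -0.128
outer loop
vertex 2.192 2.935 -3.561
vertex 2.684 2.979 -2.816
vertex 3.079 2.834 -3.604
endloop
endfacet
facet normal 0.038 0.653 -0.757
outer loop
vertex 2.192 2.935 -3.561
vertex 3.079 2.834 -3.604
vertex 2.544 2.305 -4.087
endloop
endfacet
facet normal -0.584 0.303 -0.753
outer loop
vertex 2.192 2.935 -3.561
vertex 2.544 2.305 -4.087
vertex 1.819 2.124 -3.598
endloop
endfacet
facet normal -0.900 0.419 -0.122
outer loop
vertex 2.192 2.935 -3.561
vertex 1.819 2.124 -3.598
vertex 1.906 2.54 -2.812
endloop
endfacet
facet normal 0.673 0.710 0.207
outer loop
vertex 3.079 2.834 -3.604
vertex 2.684 2.979 -2.816
vertex 3.341 2.376 -2.882
endloop
endfacet
facet normal -0.264 0.476 0.839
outer loop
vertex 2.684 2.979 -2.816
vertex 1.906 2.54 -2.812
vertex 2.616 2.195 -2.393
endloop
endfacet
facet normal -0.954 -0.207 0.215
outer loop
vertex 1.906 2.54 -2.812
vertex 1.819 2.124 -3.598
vertex 2.081 1.666 -2.876
endloop
endfacet
facet normal -0.444 -0.395 -0.804
outer loop
vertex 1.819 2.124 -3.598
vertex 2.544 2.305 -4.087
vertex 2.476 1.521 -3.664
endloop
endfacet
facet normal 0.561 0.172 -0.810
outer loop
vertex 2.544 2.305 -4.087
vertex 3.079 2.834 -3.604
vertex 3.254 1.96 -3.668
endloop
endfacet
facet normal 0.584 -0.303 0.753
outer loop
vertex 2.968 1.565 -2.919
vertex 3.341 2.376 -2.882
vertex 2.616 2.195 -2.393
endloop
endfacet
facet normal -0.038 -0.653 0.757
outer loop
vertex 2.968 1.565 -2.919
vertex 2.616 2.195 -2.393
vertex 2.081 1.666 -2.876
endloop
endfacet
facet normal -0.106 -0.986 0.128
outer loop
vertex 2.968 1.565 -2.919
vertex 2.081 1.666 -2.876
vertex 2.476 1.521 -3.664
endloop
endfacet
facet normal 0.473 -0.841 -0.263
outer loop
vertex 2.968 1.565 -2.919
vertex 2.476 1.521 -3.664
vertex 3.254 1.96 -3.668
endloop
endfacet
facet normal 0.900 -0.419 0.122
outer loop
vertex 2.968 1.565 -2.919
vertex 3.254 1.96 -3.668
vertex 3.341 2.376 -2.882
endloop
endfacet
facet normal 0.444 0.395 0.804
outer loop
vertex 2.616 2.195 -2.393
vertex 3.341 2.376 -2.882
vertex 2.684 2.979 -2.816
endloop
endfacet
facet normal -0.561 -0.172 0.810
outer loop
vertex 2.081 1.666 -2.876
vertex 2.616 2.195 -2.393
vertex 1.906 2.54 -2.812
endloop
endfacet
facet normal -0.673 -0.710 -0.207
outer loop
vertex 2.476 1.521 -3.664
vertex 2.081 1.666 -2.876
vertex 1.819 2.124 -3.598
endloop
endfacet
facet normal 0.264 -0.476 -0.839
outer loop
vertex 3.254 1.96 -3.668
vertex 2.476 1.521 -3.664
vertex 2.544 2.305 -4.087
endloop
endfacet
facet normal 0.954 0.207 -0.215
outer loop
vertex 3.341 2.376 -2.882
vertex 3.254 1.96 -3.668
vertex 3.079 2.834 -3.604
endloop
endfacet
facet normal -0.067 -0.507 -0.860
outer loop
vertex 2.162 3.533 -3.573
vertex 1.414 3.296 -3.375
vertex 1.524 3.984 -3.789
endloop
endfacet
facet normal 0.613 0.659 -0.436
outer loop
vertex 2.162 3.533 -3.573
vertex 1.524 3.984 -3.789
vertex 2.295 4.541 -1.863
endloop
endfacet
facet normal 0.613 0.659 -0.436
outer loop
vertex 2.295 4.541 -1.863
vertex 1.524 3.984 -3.789
vertex 1.657 4.992 -2.078
endloop
endfacet
facet normal 0.067 0.505 0.860
outer loop
vertex 2.295 4.541 -1.863
vertex 1.657 4.992 -2.078
vertex 1.546 4.304 -1.665
endloop
endfacet
facet normal -0.066 -0.507 -0.860
outer loop
vertex 1.524 3.984 -3.789
vertex 1.414 3.296 -3.375
vertex 0.776 3.746 -3.591
endloop
endfacet
facet normal -0.377 0.811 -0.448
outer loop
vertex 1.524 3.984 -3.789
vertex 0.776 3.746 -3.591
vertex 1.657 4.992 -2.078
endloop
endfacet
facet normal -0.377 0.811 -0.448
outer loop
vertex 1.657 4.992 -2.078
vertex 0.776 3.746 -3.591
vertex 0.909 4.754 -1.88
endloop
endfacet
facet normal 0.067 0.506 0.860
outer loop
vertex 1.657 4.992 -2.078
vertex 0.909 4.754 -1.88
vertex 1.546 4.304 -1.665
endloop
endfacet
facet normal -0.067 -0.507 -0.859
outer loop
vertex 0.776 3.746 -3.591
vertex 1.414 3.296 -3.375
vertex 0.665 3.059 -3.177
endloop
endfacet
facet normal -0.988 0.152 -0.013
outer loop
vertex 0.776 3.746 -3.591
vertex 0.665 3.059 -3.177
vertex 0.909 4.754 -1.88
endloop
endfacet
facet normal -0.988 0.152 -0.013
outer loop
vertex 0.909 4.754 -1.88
vertex 0.665 3.059 -3.177
vertex 0.798 4.067 -1.467
endloop
endfacet
facet normal 0.067 0.506 0.860
outer loop
vertex 0.909 4.754 -1.88
vertex 0.798 4.067 -1.467
vertex 1.546 4.304 -1.665
endloop
endfacet
facet normal -0.067 -0.505 -0.860
outer loop
vertex 0.665 3.059 -3.177
vertex 1.414 3.296 -3.375
vertex 1.303 2.608 -2.962
endloop
endfacet
facet normal -0.613 -0.659 0.436
outer loop
vertex 0.665 3.059 -3.177
vertex 1.303 2.608 -2.962
vertex 0.798 4.067 -1.467
endloop
endfacet
facet normal -0.613 -0.659 0.436
outer loop
vertex 0.798 4.067 -1.467
vertex 1.303 2.608 -2.962
vertex 1.436 3.616 -1.251
endloop
endfacet
facet normal 0.067 0.507 0.860
outer loop
vertex 0.798 4.067 -1.467
vertex 1.436 3.616 -1.251
vertex 1.546 4.304 -1.665
endloop
endfacet
facet normal -0.067 -0.506 -0.860
outer loop
vertex 1.303 2.608 -2.962
vertex 1.414 3.296 -3.375
vertex 2.051 2.846 -3.16
endloop
endfacet
facet normal 0.377 -0.811 0.448
outer loop
vertex 1.303 2.608 -2.962
vertex 2.051 2.846 -3.16
vertex 1.436 3.616 -1.251
endloop
endfacet
facet normal 0.377 -0.811 0.448
outer loop
vertex 1.436 3.616 -1.251
vertex 2.051 2.846 -3.16
vertex 2.184 3.854 -1.449
endloop
endfacet
facet normal 0.066 0.507 0.860
outer loop
vertex 1.436 3.616 -1.251
vertex 2.184 3.854 -1.449
vertex 1.546 4.304 -1.665
endloop
endfacet
facet normal -0.067 -0.506 -0.860
outer loop
vertex 2.051 2.846 -3.16
vertex 1.414 3.296 -3.375
vertex 2.162 3.533 -3.573
endloop
endfacet
facet normal 0.988 -0.152 0.013
outer loop
vertex 2.051 2.846 -3.16
vertex 2.162 3.533 -3.573
vertex 2.184 3.854 -1.449
endloop
endfacet
facet normal 0.988 -0.152 0.013
outer loop
vertex 2.184 3.854 -1.449
vertex 2.162 3.533 -3.573
vertex 2.295 4.541 -1.863
endloop
endfacet
facet normal 0.067 0.507 0.859
outer loop
vertex 2.184 3.854 -1.449
vertex 2.295 4.541 -1.863
vertex 1.546 4.304 -1.665
endloop
endfacet

endsolid


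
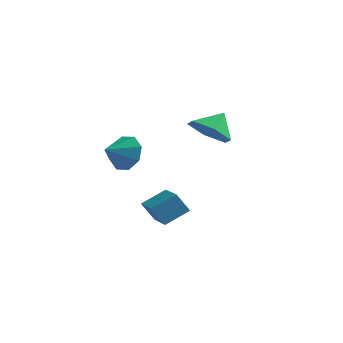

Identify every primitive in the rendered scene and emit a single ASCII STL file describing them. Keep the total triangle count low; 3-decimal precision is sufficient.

solid 
facet normal -0.214 -0.658 -0.722
outer loop
vertex 0.072 0.76 0.454
vertex -0.57 1.479 -0.011
vertex 0.465 1.435 -0.277
endloop
endfacet
facet normal 0.850 0.070 0.522
outer loop
vertex 0.072 0.76 0.454
vertex 0.465 1.435 -0.277
vertex -0.31 2.281 0.871
endloop
endfacet
facet normal -0.214 -0.658 -0.722
outer loop
vertex 0.465 1.435 -0.277
vertex -0.57 1.479 -0.011
vertex -0.177 2.154 -0.742
endloop
endfacet
facet normal 0.743 0.669 0.009
outer loop
vertex 0.465 1.435 -0.277
vertex -0.177 2.154 -0.742
vertex -0.31 2.281 0.871
endloop
endfacet
facet normal -0.214 -0.657 -0.722
outer loop
vertex -0.177 2.154 -0.742
vertex -0.57 1.479 -0.011
vertex -1.212 2.198 -0.475
endloop
endfacet
facet normal 0.023 0.997 -0.077
outer loop
vertex -0.177 2.154 -0.742
vertex -1.212 2.198 -0.475
vertex -0.31 2.281 0.871
endloop
endfacet
facet normal -0.214 -0.657 -0.722
outer loop
vertex -1.212 2.198 -0.475
vertex -0.57 1.479 -0.011
vertex -1.606 1.523 0.256
endloop
endfacet
facet normal -0.591 0.726 0.351
outer loop
vertex -1.212 2.198 -0.475
vertex -1.606 1.523 0.256
vertex -0.31 2.281 0.871
endloop
endfacet
facet normal -0.214 -0.657 -0.722
outer loop
vertex -1.606 1.523 0.256
vertex -0.57 1.479 -0.011
vertex -0.964 0.804 0.72
endloop
endfacet
facet normal -0.485 0.126 0.866
outer loop
vertex -1.606 1.523 0.256
vertex -0.964 0.804 0.72
vertex -0.31 2.281 0.871
endloop
endfacet
facet normal -0.213 -0.658 -0.722
outer loop
vertex -0.964 0.804 0.72
vertex -0.57 1.479 -0.011
vertex 0.072 0.76 0.454
endloop
endfacet
facet normal 0.236 -0.201 0.951
outer loop
vertex -0.964 0.804 0.72
vertex 0.072 0.76 0.454
vertex -0.31 2.281 0.871
endloop
endfacet
facet normal -0.516 -0.701 -0.492
outer loop
vertex 0.168 -4.329 -2.206
vertex -0.802 -3.461 -2.426
vertex 0.608 -4.053 -3.061
endloop
endfacet
facet normal 0.735 -0.658 0.166
outer loop
vertex 1.222 -3.219 -2.474
vertex 0.168 -4.329 -2.206
vertex 0.608 -4.053 -3.061
endloop
endfacet
facet normal -0.516 -0.701 -0.492
outer loop
vertex 0.608 -4.053 -3.061
vertex -0.802 -3.461 -2.426
vertex -0.362 -3.185 -3.28
endloop
endfacet
facet normal 0.440 0.277 -0.854
outer loop
vertex -0.362 -3.185 -3.28
vertex 1.222 -3.219 -2.474
vertex 0.608 -4.053 -3.061
endloop
endfacet
facet normal -0.441 -0.276 0.854
outer loop
vertex 0.168 -4.329 -2.206
vertex -0.188 -2.627 -1.839
vertex -0.802 -3.461 -2.426
endloop
endfacet
facet normal 0.735 -0.658 0.166
outer loop
vertex 0.782 -3.495 -1.62
vertex 0.168 -4.329 -2.206
vertex 1.222 -3.219 -2.474
endloop
endfacet
facet normal -0.440 -0.276 0.854
outer loop
vertex 0.782 -3.495 -1.62
vertex -0.188 -2.627 -1.839
vertex 0.168 -4.329 -2.206
endloop
endfacet
facet normal -0.735 0.658 -0.166
outer loop
vertex -0.802 -3.461 -2.426
vertex -0.188 -2.627 -1.839
vertex -0.362 -3.185 -3.28
endloop
endfacet
facet normal 0.441 0.276 -0.854
outer loop
vertex 0.252 -2.351 -2.694
vertex 1.222 -3.219 -2.474
vertex -0.362 -3.185 -3.28
endloop
endfacet
facet normal -0.735 0.658 -0.166
outer loop
vertex -0.362 -3.185 -3.28
vertex -0.188 -2.627 -1.839
vertex 0.252 -2.351 -2.694
endloop
endfacet
facet normal 0.516 0.701 0.492
outer loop
vertex 0.252 -2.351 -2.694
vertex 0.782 -3.495 -1.62
vertex 1.222 -3.219 -2.474
endloop
endfacet
facet normal 0.516 0.701 0.492
outer loop
vertex -0.188 -2.627 -1.839
vertex 0.782 -3.495 -1.62
vertex 0.252 -2.351 -2.694
endloop
endfacet
facet normal 0.293 0.881 -0.373
outer loop
vertex -1.309 -3.521 -0.7
vertex -1.716 -3.097 -0.018
vertex -0.892 -3.431 -0.16
endloop
endfacet
facet normal 0.419 -0.891 -0.175
outer loop
vertex -1.309 -3.521 -0.7
vertex -0.892 -3.431 -0.16
vertex -2.044 -4.083 0.398
endloop
endfacet
facet normal 0.293 0.881 -0.372
outer loop
vertex -0.892 -3.431 -0.16
vertex -1.716 -3.097 -0.018
vertex -0.957 -3.146 0.464
endloop
endfacet
facet normal 0.589 -0.710 0.386
outer loop
vertex -0.892 -3.431 -0.16
vertex -0.957 -3.146 0.464
vertex -2.044 -4.083 0.398
endloop
endfacet
facet normal 0.293 0.881 -0.372
outer loop
vertex -0.957 -3.146 0.464
vertex -1.716 -3.097 -0.018
vertex -1.467 -2.832 0.805
endloop
endfacet
facet normal 0.311 -0.421 0.852
outer loop
vertex -0.957 -3.146 0.464
vertex -1.467 -2.832 0.805
vertex -2.044 -4.083 0.398
endloop
endfacet
facet normal 0.294 0.880 -0.372
outer loop
vertex -1.467 -2.832 0.805
vertex -1.716 -3.097 -0.018
vertex -2.122 -2.673 0.664
endloop
endfacet
facet normal -0.251 -0.193 0.949
outer loop
vertex -1.467 -2.832 0.805
vertex -2.122 -2.673 0.664
vertex -2.044 -4.083 0.398
endloop
endfacet
facet normal 0.293 0.880 -0.373
outer loop
vertex -2.122 -2.673 0.664
vertex -1.716 -3.097 -0.018
vertex -2.539 -2.763 0.123
endloop
endfacet
facet normal -0.769 -0.159 0.619
outer loop
vertex -2.122 -2.673 0.664
vertex -2.539 -2.763 0.123
vertex -2.044 -4.083 0.398
endloop
endfacet
facet normal 0.294 0.881 -0.372
outer loop
vertex -2.539 -2.763 0.123
vertex -1.716 -3.097 -0.018
vertex -2.474 -3.048 -0.501
endloop
endfacet
facet normal -0.939 -0.340 0.058
outer loop
vertex -2.539 -2.763 0.123
vertex -2.474 -3.048 -0.501
vertex -2.044 -4.083 0.398
endloop
endfacet
facet normal 0.294 0.881 -0.372
outer loop
vertex -2.474 -3.048 -0.501
vertex -1.716 -3.097 -0.018
vertex -1.964 -3.362 -0.842
endloop
endfacet
facet normal -0.661 -0.630 -0.409
outer loop
vertex -2.474 -3.048 -0.501
vertex -1.964 -3.362 -0.842
vertex -2.044 -4.083 0.398
endloop
endfacet
facet normal 0.294 0.880 -0.372
outer loop
vertex -1.964 -3.362 -0.842
vertex -1.716 -3.097 -0.018
vertex -1.309 -3.521 -0.7
endloop
endfacet
facet normal -0.099 -0.857 -0.505
outer loop
vertex -1.964 -3.362 -0.842
vertex -1.309 -3.521 -0.7
vertex -2.044 -4.083 0.398
endloop
endfacet

endsolid


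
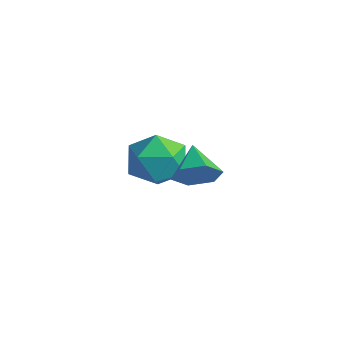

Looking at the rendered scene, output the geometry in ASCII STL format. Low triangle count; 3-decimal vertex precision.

solid 
facet normal -0.250 0.967 0.043
outer loop
vertex -1.827 4.19 -3.225
vertex -2.536 3.965 -2.285
vertex -1.386 4.254 -2.112
endloop
endfacet
facet normal 0.411 0.886 -0.214
outer loop
vertex -1.827 4.19 -3.225
vertex -1.386 4.254 -2.112
vertex -0.741 3.745 -2.984
endloop
endfacet
facet normal 0.372 0.476 -0.797
outer loop
vertex -1.827 4.19 -3.225
vertex -0.741 3.745 -2.984
vertex -1.492 3.14 -3.696
endloop
endfacet
facet normal -0.313 0.304 -0.900
outer loop
vertex -1.827 4.19 -3.225
vertex -1.492 3.14 -3.696
vertex -2.602 3.276 -3.264
endloop
endfacet
facet normal -0.697 0.607 -0.381
outer loop
vertex -1.827 4.19 -3.225
vertex -2.602 3.276 -3.264
vertex -2.536 3.965 -2.285
endloop
endfacet
facet normal 0.797 0.538 0.275
outer loop
vertex -0.741 3.745 -2.984
vertex -1.386 4.254 -2.112
vertex -0.778 3.244 -1.896
endloop
endfacet
facet normal -0.272 0.669 0.692
outer loop
vertex -1.386 4.254 -2.112
vertex -2.536 3.965 -2.285
vertex -1.888 3.38 -1.464
endloop
endfacet
facet normal -0.996 0.087 0.006
outer loop
vertex -2.536 3.965 -2.285
vertex -2.602 3.276 -3.264
vertex -2.639 2.775 -2.176
endloop
endfacet
facet normal -0.374 -0.404 -0.835
outer loop
vertex -2.602 3.276 -3.264
vertex -1.492 3.14 -3.696
vertex -1.994 2.266 -3.048
endloop
endfacet
facet normal 0.734 -0.125 -0.668
outer loop
vertex -1.492 3.14 -3.696
vertex -0.741 3.745 -2.984
vertex -0.844 2.555 -2.875
endloop
endfacet
facet normal 0.313 -0.304 0.900
outer loop
vertex -1.553 2.33 -1.935
vertex -0.778 3.244 -1.896
vertex -1.888 3.38 -1.464
endloop
endfacet
facet normal -0.372 -0.476 0.797
outer loop
vertex -1.553 2.33 -1.935
vertex -1.888 3.38 -1.464
vertex -2.639 2.775 -2.176
endloop
endfacet
facet normal -0.411 -0.886 0.214
outer loop
vertex -1.553 2.33 -1.935
vertex -2.639 2.775 -2.176
vertex -1.994 2.266 -3.048
endloop
endfacet
facet normal 0.250 -0.967 -0.043
outer loop
vertex -1.553 2.33 -1.935
vertex -1.994 2.266 -3.048
vertex -0.844 2.555 -2.875
endloop
endfacet
facet normal 0.697 -0.607 0.381
outer loop
vertex -1.553 2.33 -1.935
vertex -0.844 2.555 -2.875
vertex -0.778 3.244 -1.896
endloop
endfacet
facet normal 0.374 0.404 0.835
outer loop
vertex -1.888 3.38 -1.464
vertex -0.778 3.244 -1.896
vertex -1.386 4.254 -2.112
endloop
endfacet
facet normal -0.734 0.125 0.668
outer loop
vertex -2.639 2.775 -2.176
vertex -1.888 3.38 -1.464
vertex -2.536 3.965 -2.285
endloop
endfacet
facet normal -0.797 -0.538 -0.275
outer loop
vertex -1.994 2.266 -3.048
vertex -2.639 2.775 -2.176
vertex -2.602 3.276 -3.264
endloop
endfacet
facet normal 0.272 -0.669 -0.692
outer loop
vertex -0.844 2.555 -2.875
vertex -1.994 2.266 -3.048
vertex -1.492 3.14 -3.696
endloop
endfacet
facet normal 0.996 -0.087 -0.006
outer loop
vertex -0.778 3.244 -1.896
vertex -0.844 2.555 -2.875
vertex -0.741 3.745 -2.984
endloop
endfacet
facet normal 0.766 -0.472 -0.437
outer loop
vertex 2.834 1.754 0.55
vertex 2.403 1.734 -0.183
vertex 2.91 2.393 -0.006
endloop
endfacet
facet normal 0.189 0.632 0.752
outer loop
vertex 2.834 1.754 0.55
vertex 2.91 2.393 -0.006
vertex 1.377 2.366 0.403
endloop
endfacet
facet normal 0.766 -0.471 -0.438
outer loop
vertex 2.91 2.393 -0.006
vertex 2.403 1.734 -0.183
vertex 2.479 2.373 -0.738
endloop
endfacet
facet normal -0.022 1.000 -0.015
outer loop
vertex 2.91 2.393 -0.006
vertex 2.479 2.373 -0.738
vertex 1.377 2.366 0.403
endloop
endfacet
facet normal 0.766 -0.471 -0.437
outer loop
vertex 2.479 2.373 -0.738
vertex 2.403 1.734 -0.183
vertex 1.973 1.714 -0.915
endloop
endfacet
facet normal -0.580 0.595 -0.557
outer loop
vertex 2.479 2.373 -0.738
vertex 1.973 1.714 -0.915
vertex 1.377 2.366 0.403
endloop
endfacet
facet normal 0.766 -0.472 -0.437
outer loop
vertex 1.973 1.714 -0.915
vertex 2.403 1.734 -0.183
vertex 1.896 1.075 -0.36
endloop
endfacet
facet normal -0.927 -0.176 -0.332
outer loop
vertex 1.973 1.714 -0.915
vertex 1.896 1.075 -0.36
vertex 1.377 2.366 0.403
endloop
endfacet
facet normal 0.766 -0.472 -0.437
outer loop
vertex 1.896 1.075 -0.36
vertex 2.403 1.734 -0.183
vertex 2.327 1.095 0.373
endloop
endfacet
facet normal -0.716 -0.545 0.436
outer loop
vertex 1.896 1.075 -0.36
vertex 2.327 1.095 0.373
vertex 1.377 2.366 0.403
endloop
endfacet
facet normal 0.766 -0.472 -0.437
outer loop
vertex 2.327 1.095 0.373
vertex 2.403 1.734 -0.183
vertex 2.834 1.754 0.55
endloop
endfacet
facet normal -0.158 -0.141 0.977
outer loop
vertex 2.327 1.095 0.373
vertex 2.834 1.754 0.55
vertex 1.377 2.366 0.403
endloop
endfacet

endsolid


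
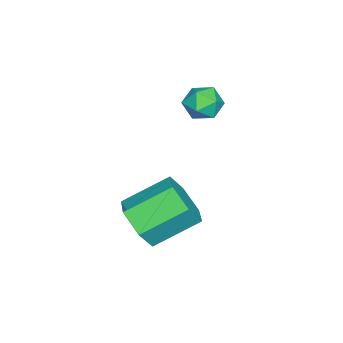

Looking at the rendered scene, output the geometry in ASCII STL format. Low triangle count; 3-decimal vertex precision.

solid 
facet normal -0.307 -0.253 0.918
outer loop
vertex -0.218 1.841 4.325
vertex -0.168 1.089 4.134
vertex 0.447 1.453 4.44
endloop
endfacet
facet normal 0.051 0.364 0.930
outer loop
vertex -0.218 1.841 4.325
vertex 0.447 1.453 4.44
vertex 0.463 2.177 4.156
endloop
endfacet
facet normal -0.282 0.821 0.496
outer loop
vertex -0.218 1.841 4.325
vertex 0.463 2.177 4.156
vertex -0.143 2.26 3.674
endloop
endfacet
facet normal -0.847 0.486 0.216
outer loop
vertex -0.218 1.841 4.325
vertex -0.143 2.26 3.674
vertex -0.533 1.587 3.661
endloop
endfacet
facet normal -0.861 -0.178 0.477
outer loop
vertex -0.218 1.841 4.325
vertex -0.533 1.587 3.661
vertex -0.168 1.089 4.134
endloop
endfacet
facet normal 0.705 0.246 0.666
outer loop
vertex 0.463 2.177 4.156
vertex 0.447 1.453 4.44
vertex 0.933 1.633 3.859
endloop
endfacet
facet normal 0.125 -0.753 0.646
outer loop
vertex 0.447 1.453 4.44
vertex -0.168 1.089 4.134
vertex 0.543 0.96 3.846
endloop
endfacet
facet normal -0.773 -0.631 -0.068
outer loop
vertex -0.168 1.089 4.134
vertex -0.533 1.587 3.661
vertex -0.063 1.043 3.364
endloop
endfacet
facet normal -0.750 0.444 -0.490
outer loop
vertex -0.533 1.587 3.661
vertex -0.143 2.26 3.674
vertex -0.047 1.767 3.08
endloop
endfacet
facet normal 0.164 0.986 -0.037
outer loop
vertex -0.143 2.26 3.674
vertex 0.463 2.177 4.156
vertex 0.568 2.131 3.386
endloop
endfacet
facet normal 0.847 -0.486 -0.216
outer loop
vertex 0.618 1.379 3.195
vertex 0.933 1.633 3.859
vertex 0.543 0.96 3.846
endloop
endfacet
facet normal 0.282 -0.821 -0.496
outer loop
vertex 0.618 1.379 3.195
vertex 0.543 0.96 3.846
vertex -0.063 1.043 3.364
endloop
endfacet
facet normal -0.051 -0.364 -0.930
outer loop
vertex 0.618 1.379 3.195
vertex -0.063 1.043 3.364
vertex -0.047 1.767 3.08
endloop
endfacet
facet normal 0.307 0.253 -0.918
outer loop
vertex 0.618 1.379 3.195
vertex -0.047 1.767 3.08
vertex 0.568 2.131 3.386
endloop
endfacet
facet normal 0.861 0.178 -0.477
outer loop
vertex 0.618 1.379 3.195
vertex 0.568 2.131 3.386
vertex 0.933 1.633 3.859
endloop
endfacet
facet normal 0.750 -0.444 0.490
outer loop
vertex 0.543 0.96 3.846
vertex 0.933 1.633 3.859
vertex 0.447 1.453 4.44
endloop
endfacet
facet normal -0.164 -0.986 0.037
outer loop
vertex -0.063 1.043 3.364
vertex 0.543 0.96 3.846
vertex -0.168 1.089 4.134
endloop
endfacet
facet normal -0.705 -0.246 -0.666
outer loop
vertex -0.047 1.767 3.08
vertex -0.063 1.043 3.364
vertex -0.533 1.587 3.661
endloop
endfacet
facet normal -0.125 0.753 -0.646
outer loop
vertex 0.568 2.131 3.386
vertex -0.047 1.767 3.08
vertex -0.143 2.26 3.674
endloop
endfacet
facet normal 0.773 0.631 0.068
outer loop
vertex 0.933 1.633 3.859
vertex 0.568 2.131 3.386
vertex 0.463 2.177 4.156
endloop
endfacet
facet normal 0.490 -0.716 -0.497
outer loop
vertex 4.574 0.411 1.1
vertex 4.118 0.706 0.225
vertex 5.016 1.126 0.505
endloop
endfacet
facet normal 0.759 0.070 0.647
outer loop
vertex 4.574 0.411 1.1
vertex 5.016 1.126 0.505
vertex 3.639 1.779 2.049
endloop
endfacet
facet normal 0.759 0.070 0.647
outer loop
vertex 3.639 1.779 2.049
vertex 5.016 1.126 0.505
vertex 4.08 2.494 1.454
endloop
endfacet
facet normal -0.490 0.716 0.498
outer loop
vertex 3.639 1.779 2.049
vertex 4.08 2.494 1.454
vertex 3.182 2.074 1.175
endloop
endfacet
facet normal 0.490 -0.716 -0.497
outer loop
vertex 5.016 1.126 0.505
vertex 4.118 0.706 0.225
vertex 4.559 1.421 -0.37
endloop
endfacet
facet normal 0.751 0.637 -0.177
outer loop
vertex 5.016 1.126 0.505
vertex 4.559 1.421 -0.37
vertex 4.08 2.494 1.454
endloop
endfacet
facet normal 0.751 0.637 -0.177
outer loop
vertex 4.08 2.494 1.454
vertex 4.559 1.421 -0.37
vertex 3.623 2.789 0.579
endloop
endfacet
facet normal -0.490 0.716 0.497
outer loop
vertex 4.08 2.494 1.454
vertex 3.623 2.789 0.579
vertex 3.182 2.074 1.175
endloop
endfacet
facet normal 0.490 -0.716 -0.498
outer loop
vertex 4.559 1.421 -0.37
vertex 4.118 0.706 0.225
vertex 3.661 1.001 -0.649
endloop
endfacet
facet normal -0.009 0.566 -0.824
outer loop
vertex 4.559 1.421 -0.37
vertex 3.661 1.001 -0.649
vertex 3.623 2.789 0.579
endloop
endfacet
facet normal -0.009 0.566 -0.824
outer loop
vertex 3.623 2.789 0.579
vertex 3.661 1.001 -0.649
vertex 2.726 2.369 0.3
endloop
endfacet
facet normal -0.490 0.716 0.497
outer loop
vertex 3.623 2.789 0.579
vertex 2.726 2.369 0.3
vertex 3.182 2.074 1.175
endloop
endfacet
facet normal 0.490 -0.716 -0.498
outer loop
vertex 3.661 1.001 -0.649
vertex 4.118 0.706 0.225
vertex 3.22 0.286 -0.054
endloop
endfacet
facet normal -0.759 -0.070 -0.647
outer loop
vertex 3.661 1.001 -0.649
vertex 3.22 0.286 -0.054
vertex 2.726 2.369 0.3
endloop
endfacet
facet normal -0.759 -0.070 -0.648
outer loop
vertex 2.726 2.369 0.3
vertex 3.22 0.286 -0.054
vertex 2.284 1.654 0.895
endloop
endfacet
facet normal -0.490 0.716 0.497
outer loop
vertex 2.726 2.369 0.3
vertex 2.284 1.654 0.895
vertex 3.182 2.074 1.175
endloop
endfacet
facet normal 0.490 -0.716 -0.497
outer loop
vertex 3.22 0.286 -0.054
vertex 4.118 0.706 0.225
vertex 3.677 -0.009 0.821
endloop
endfacet
facet normal -0.751 -0.637 0.177
outer loop
vertex 3.22 0.286 -0.054
vertex 3.677 -0.009 0.821
vertex 2.284 1.654 0.895
endloop
endfacet
facet normal -0.751 -0.637 0.177
outer loop
vertex 2.284 1.654 0.895
vertex 3.677 -0.009 0.821
vertex 2.741 1.359 1.77
endloop
endfacet
facet normal -0.490 0.716 0.497
outer loop
vertex 2.284 1.654 0.895
vertex 2.741 1.359 1.77
vertex 3.182 2.074 1.175
endloop
endfacet
facet normal 0.490 -0.716 -0.497
outer loop
vertex 3.677 -0.009 0.821
vertex 4.118 0.706 0.225
vertex 4.574 0.411 1.1
endloop
endfacet
facet normal 0.009 -0.566 0.824
outer loop
vertex 3.677 -0.009 0.821
vertex 4.574 0.411 1.1
vertex 2.741 1.359 1.77
endloop
endfacet
facet normal 0.009 -0.566 0.824
outer loop
vertex 2.741 1.359 1.77
vertex 4.574 0.411 1.1
vertex 3.639 1.779 2.049
endloop
endfacet
facet normal -0.490 0.716 0.498
outer loop
vertex 2.741 1.359 1.77
vertex 3.639 1.779 2.049
vertex 3.182 2.074 1.175
endloop
endfacet

endsolid


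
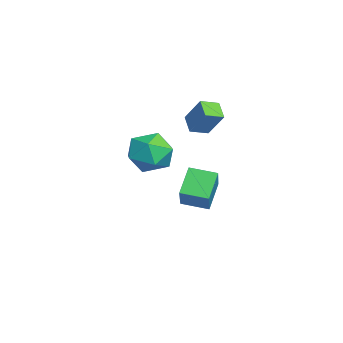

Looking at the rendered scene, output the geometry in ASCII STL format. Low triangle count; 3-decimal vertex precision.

solid 
facet normal -0.185 0.821 0.539
outer loop
vertex 3.193 0.999 3.048
vertex 3.486 0.522 3.875
vertex 4.151 1.03 3.33
endloop
endfacet
facet normal 0.005 0.992 -0.127
outer loop
vertex 3.193 0.999 3.048
vertex 4.151 1.03 3.33
vertex 3.918 0.908 2.366
endloop
endfacet
facet normal -0.455 0.681 -0.574
outer loop
vertex 3.193 0.999 3.048
vertex 3.918 0.908 2.366
vertex 3.109 0.325 2.316
endloop
endfacet
facet normal -0.930 0.317 -0.185
outer loop
vertex 3.193 0.999 3.048
vertex 3.109 0.325 2.316
vertex 2.842 0.086 3.248
endloop
endfacet
facet normal -0.764 0.404 0.504
outer loop
vertex 3.193 0.999 3.048
vertex 2.842 0.086 3.248
vertex 3.486 0.522 3.875
endloop
endfacet
facet normal 0.653 0.716 -0.248
outer loop
vertex 3.918 0.908 2.366
vertex 4.151 1.03 3.33
vertex 4.658 0.374 2.772
endloop
endfacet
facet normal 0.345 0.439 0.830
outer loop
vertex 4.151 1.03 3.33
vertex 3.486 0.522 3.875
vertex 4.391 0.135 3.704
endloop
endfacet
facet normal -0.592 -0.234 0.771
outer loop
vertex 3.486 0.522 3.875
vertex 2.842 0.086 3.248
vertex 3.582 -0.448 3.654
endloop
endfacet
facet normal -0.862 -0.374 -0.343
outer loop
vertex 2.842 0.086 3.248
vertex 3.109 0.325 2.316
vertex 3.349 -0.57 2.69
endloop
endfacet
facet normal -0.093 0.212 -0.973
outer loop
vertex 3.109 0.325 2.316
vertex 3.918 0.908 2.366
vertex 4.014 -0.062 2.145
endloop
endfacet
facet normal 0.930 -0.317 0.185
outer loop
vertex 4.307 -0.539 2.972
vertex 4.658 0.374 2.772
vertex 4.391 0.135 3.704
endloop
endfacet
facet normal 0.455 -0.681 0.574
outer loop
vertex 4.307 -0.539 2.972
vertex 4.391 0.135 3.704
vertex 3.582 -0.448 3.654
endloop
endfacet
facet normal -0.005 -0.992 0.127
outer loop
vertex 4.307 -0.539 2.972
vertex 3.582 -0.448 3.654
vertex 3.349 -0.57 2.69
endloop
endfacet
facet normal 0.185 -0.821 -0.539
outer loop
vertex 4.307 -0.539 2.972
vertex 3.349 -0.57 2.69
vertex 4.014 -0.062 2.145
endloop
endfacet
facet normal 0.764 -0.404 -0.504
outer loop
vertex 4.307 -0.539 2.972
vertex 4.014 -0.062 2.145
vertex 4.658 0.374 2.772
endloop
endfacet
facet normal 0.862 0.374 0.343
outer loop
vertex 4.391 0.135 3.704
vertex 4.658 0.374 2.772
vertex 4.151 1.03 3.33
endloop
endfacet
facet normal 0.093 -0.212 0.973
outer loop
vertex 3.582 -0.448 3.654
vertex 4.391 0.135 3.704
vertex 3.486 0.522 3.875
endloop
endfacet
facet normal -0.653 -0.716 0.248
outer loop
vertex 3.349 -0.57 2.69
vertex 3.582 -0.448 3.654
vertex 2.842 0.086 3.248
endloop
endfacet
facet normal -0.345 -0.439 -0.830
outer loop
vertex 4.014 -0.062 2.145
vertex 3.349 -0.57 2.69
vertex 3.109 0.325 2.316
endloop
endfacet
facet normal 0.592 0.234 -0.771
outer loop
vertex 4.658 0.374 2.772
vertex 4.014 -0.062 2.145
vertex 3.918 0.908 2.366
endloop
endfacet
facet normal -0.719 0.050 -0.694
outer loop
vertex -1.456 1.867 -0.635
vertex -1.183 2.987 -0.837
vertex -0.552 1.473 -1.6
endloop
endfacet
facet normal -0.234 -0.957 0.172
outer loop
vertex 0.583 1.393 -0.503
vertex -1.456 1.867 -0.635
vertex -0.552 1.473 -1.6
endloop
endfacet
facet normal -0.718 0.051 -0.694
outer loop
vertex -0.552 1.473 -1.6
vertex -1.183 2.987 -0.837
vertex -0.278 2.592 -1.802
endloop
endfacet
facet normal 0.655 -0.287 -0.699
outer loop
vertex -0.278 2.592 -1.802
vertex 0.583 1.393 -0.503
vertex -0.552 1.473 -1.6
endloop
endfacet
facet normal -0.655 0.286 0.699
outer loop
vertex -1.456 1.867 -0.635
vertex -0.048 2.907 0.26
vertex -1.183 2.987 -0.837
endloop
endfacet
facet normal -0.234 -0.957 0.173
outer loop
vertex -0.322 1.788 0.462
vertex -1.456 1.867 -0.635
vertex 0.583 1.393 -0.503
endloop
endfacet
facet normal -0.656 0.287 0.698
outer loop
vertex -0.322 1.788 0.462
vertex -0.048 2.907 0.26
vertex -1.456 1.867 -0.635
endloop
endfacet
facet normal 0.234 0.957 -0.172
outer loop
vertex -1.183 2.987 -0.837
vertex -0.048 2.907 0.26
vertex -0.278 2.592 -1.802
endloop
endfacet
facet normal 0.656 -0.286 -0.699
outer loop
vertex 0.856 2.513 -0.705
vertex 0.583 1.393 -0.503
vertex -0.278 2.592 -1.802
endloop
endfacet
facet normal 0.233 0.957 -0.172
outer loop
vertex -0.278 2.592 -1.802
vertex -0.048 2.907 0.26
vertex 0.856 2.513 -0.705
endloop
endfacet
facet normal 0.718 -0.050 0.694
outer loop
vertex 0.856 2.513 -0.705
vertex -0.322 1.788 0.462
vertex 0.583 1.393 -0.503
endloop
endfacet
facet normal 0.718 -0.051 0.694
outer loop
vertex -0.048 2.907 0.26
vertex -0.322 1.788 0.462
vertex 0.856 2.513 -0.705
endloop
endfacet
facet normal -0.421 -0.426 -0.801
outer loop
vertex 0.367 1.605 3.426
vertex 0.068 2.324 3.201
vertex 1.08 1.759 2.969
endloop
endfacet
facet normal 0.369 -0.887 0.277
outer loop
vertex 1.632 2.316 4.019
vertex 0.367 1.605 3.426
vertex 1.08 1.759 2.969
endloop
endfacet
facet normal -0.421 -0.425 -0.802
outer loop
vertex 1.08 1.759 2.969
vertex 0.068 2.324 3.201
vertex 0.781 2.478 2.745
endloop
endfacet
facet normal 0.828 0.179 -0.531
outer loop
vertex 0.781 2.478 2.745
vertex 1.632 2.316 4.019
vertex 1.08 1.759 2.969
endloop
endfacet
facet normal -0.829 -0.179 0.530
outer loop
vertex 0.367 1.605 3.426
vertex 0.62 2.881 4.251
vertex 0.068 2.324 3.201
endloop
endfacet
facet normal 0.369 -0.887 0.277
outer loop
vertex 0.919 2.162 4.475
vertex 0.367 1.605 3.426
vertex 1.632 2.316 4.019
endloop
endfacet
facet normal -0.828 -0.179 0.531
outer loop
vertex 0.919 2.162 4.475
vertex 0.62 2.881 4.251
vertex 0.367 1.605 3.426
endloop
endfacet
facet normal -0.369 0.887 -0.277
outer loop
vertex 0.068 2.324 3.201
vertex 0.62 2.881 4.251
vertex 0.781 2.478 2.745
endloop
endfacet
facet normal 0.829 0.178 -0.531
outer loop
vertex 1.333 3.035 3.794
vertex 1.632 2.316 4.019
vertex 0.781 2.478 2.745
endloop
endfacet
facet normal -0.369 0.887 -0.277
outer loop
vertex 0.781 2.478 2.745
vertex 0.62 2.881 4.251
vertex 1.333 3.035 3.794
endloop
endfacet
facet normal 0.421 0.426 0.801
outer loop
vertex 1.333 3.035 3.794
vertex 0.919 2.162 4.475
vertex 1.632 2.316 4.019
endloop
endfacet
facet normal 0.422 0.425 0.801
outer loop
vertex 0.62 2.881 4.251
vertex 0.919 2.162 4.475
vertex 1.333 3.035 3.794
endloop
endfacet

endsolid


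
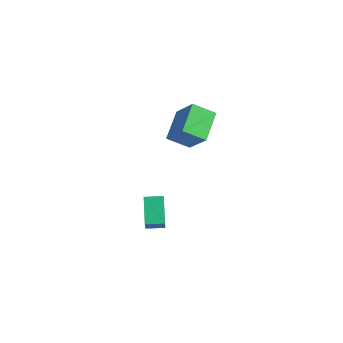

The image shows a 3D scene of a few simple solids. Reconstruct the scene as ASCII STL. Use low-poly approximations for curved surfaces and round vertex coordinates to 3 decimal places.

solid 
facet normal -0.593 -0.805 -0.033
outer loop
vertex 1.873 -0.931 -2.453
vertex 1.325 -0.491 -3.351
vertex 3.146 -1.819 -3.666
endloop
endfacet
facet normal 0.481 -0.386 0.787
outer loop
vertex 3.815 -0.909 -3.629
vertex 1.873 -0.931 -2.453
vertex 3.146 -1.819 -3.666
endloop
endfacet
facet normal -0.593 -0.805 -0.034
outer loop
vertex 3.146 -1.819 -3.666
vertex 1.325 -0.491 -3.351
vertex 2.598 -1.378 -4.564
endloop
endfacet
facet normal 0.647 -0.450 -0.616
outer loop
vertex 2.598 -1.378 -4.564
vertex 3.815 -0.909 -3.629
vertex 3.146 -1.819 -3.666
endloop
endfacet
facet normal -0.647 0.450 0.615
outer loop
vertex 1.873 -0.931 -2.453
vertex 1.994 0.419 -3.314
vertex 1.325 -0.491 -3.351
endloop
endfacet
facet normal 0.481 -0.386 0.787
outer loop
vertex 2.542 -0.022 -2.416
vertex 1.873 -0.931 -2.453
vertex 3.815 -0.909 -3.629
endloop
endfacet
facet normal -0.646 0.451 0.616
outer loop
vertex 2.542 -0.022 -2.416
vertex 1.994 0.419 -3.314
vertex 1.873 -0.931 -2.453
endloop
endfacet
facet normal -0.481 0.386 -0.787
outer loop
vertex 1.325 -0.491 -3.351
vertex 1.994 0.419 -3.314
vertex 2.598 -1.378 -4.564
endloop
endfacet
facet normal 0.647 -0.451 -0.615
outer loop
vertex 3.267 -0.469 -4.527
vertex 3.815 -0.909 -3.629
vertex 2.598 -1.378 -4.564
endloop
endfacet
facet normal -0.481 0.386 -0.787
outer loop
vertex 2.598 -1.378 -4.564
vertex 1.994 0.419 -3.314
vertex 3.267 -0.469 -4.527
endloop
endfacet
facet normal 0.592 0.805 0.033
outer loop
vertex 3.267 -0.469 -4.527
vertex 2.542 -0.022 -2.416
vertex 3.815 -0.909 -3.629
endloop
endfacet
facet normal 0.593 0.805 0.033
outer loop
vertex 1.994 0.419 -3.314
vertex 2.542 -0.022 -2.416
vertex 3.267 -0.469 -4.527
endloop
endfacet
facet normal -0.721 0.002 -0.693
outer loop
vertex 2.537 0.192 2.409
vertex 1.512 1.721 3.479
vertex 3.305 1.264 1.613
endloop
endfacet
facet normal 0.481 -0.718 -0.503
outer loop
vertex 4.768 1.259 3.021
vertex 2.537 0.192 2.409
vertex 3.305 1.264 1.613
endloop
endfacet
facet normal -0.721 0.002 -0.693
outer loop
vertex 3.305 1.264 1.613
vertex 1.512 1.721 3.479
vertex 2.28 2.793 2.684
endloop
endfacet
facet normal 0.499 0.696 -0.516
outer loop
vertex 2.28 2.793 2.684
vertex 4.768 1.259 3.021
vertex 3.305 1.264 1.613
endloop
endfacet
facet normal -0.499 -0.696 0.516
outer loop
vertex 2.537 0.192 2.409
vertex 2.975 1.716 4.887
vertex 1.512 1.721 3.479
endloop
endfacet
facet normal 0.481 -0.718 -0.503
outer loop
vertex 4.0 0.187 3.816
vertex 2.537 0.192 2.409
vertex 4.768 1.259 3.021
endloop
endfacet
facet normal -0.499 -0.696 0.516
outer loop
vertex 4.0 0.187 3.816
vertex 2.975 1.716 4.887
vertex 2.537 0.192 2.409
endloop
endfacet
facet normal -0.481 0.718 0.503
outer loop
vertex 1.512 1.721 3.479
vertex 2.975 1.716 4.887
vertex 2.28 2.793 2.684
endloop
endfacet
facet normal 0.499 0.696 -0.516
outer loop
vertex 3.743 2.788 4.091
vertex 4.768 1.259 3.021
vertex 2.28 2.793 2.684
endloop
endfacet
facet normal -0.481 0.718 0.503
outer loop
vertex 2.28 2.793 2.684
vertex 2.975 1.716 4.887
vertex 3.743 2.788 4.091
endloop
endfacet
facet normal 0.721 -0.002 0.693
outer loop
vertex 3.743 2.788 4.091
vertex 4.0 0.187 3.816
vertex 4.768 1.259 3.021
endloop
endfacet
facet normal 0.721 -0.002 0.693
outer loop
vertex 2.975 1.716 4.887
vertex 4.0 0.187 3.816
vertex 3.743 2.788 4.091
endloop
endfacet

endsolid
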